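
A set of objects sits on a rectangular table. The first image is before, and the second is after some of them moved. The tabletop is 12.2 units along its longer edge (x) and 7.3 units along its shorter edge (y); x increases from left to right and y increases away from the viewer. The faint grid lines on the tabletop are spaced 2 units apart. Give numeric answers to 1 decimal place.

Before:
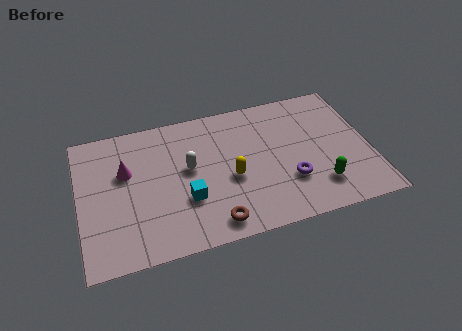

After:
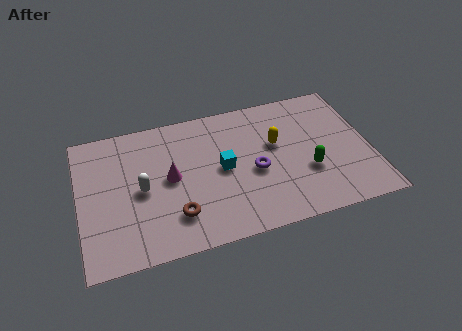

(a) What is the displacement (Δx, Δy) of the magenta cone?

(1.8, -0.8)

The magenta cone was at about (2.0, 4.6) and moved to about (3.8, 3.8).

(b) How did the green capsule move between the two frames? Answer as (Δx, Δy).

(-0.4, 0.9)

The green capsule started near (9.9, 1.7) and ended near (9.5, 2.6).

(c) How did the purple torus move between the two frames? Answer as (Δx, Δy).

(-1.4, 0.9)

The purple torus started near (8.7, 2.3) and ended near (7.3, 3.2).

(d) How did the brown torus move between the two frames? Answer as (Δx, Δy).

(-1.5, 0.8)

From the two frames, the brown torus sits at roughly (5.4, 1.0) before and (3.9, 1.8) after.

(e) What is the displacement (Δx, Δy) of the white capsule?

(-2.0, -0.6)

The white capsule was at about (4.6, 4.1) and moved to about (2.6, 3.5).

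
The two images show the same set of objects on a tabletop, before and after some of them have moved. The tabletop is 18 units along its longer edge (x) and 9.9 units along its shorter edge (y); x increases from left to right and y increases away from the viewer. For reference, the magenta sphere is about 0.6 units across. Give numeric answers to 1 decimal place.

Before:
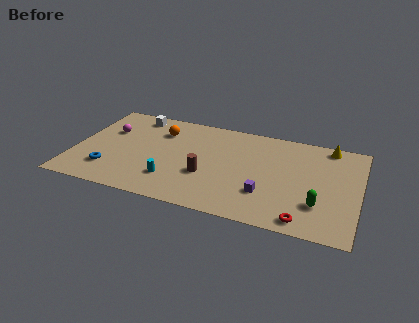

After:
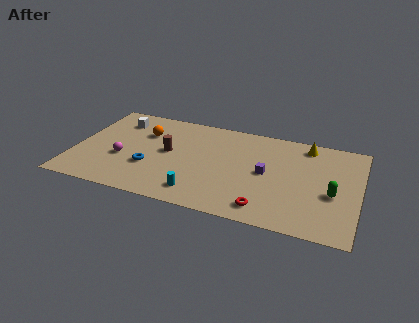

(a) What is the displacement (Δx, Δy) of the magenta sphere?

(1.2, -2.7)

From the two frames, the magenta sphere sits at roughly (1.9, 6.5) before and (3.1, 3.8) after.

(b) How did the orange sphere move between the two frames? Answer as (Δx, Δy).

(-1.0, -0.5)

The orange sphere was at about (5.2, 7.4) and moved to about (4.2, 6.9).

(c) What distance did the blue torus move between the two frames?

2.7

The blue torus was near (2.4, 2.4) before and (4.9, 3.4) after, so it travelled √(2.5² + 1.0²) ≈ 2.7 units.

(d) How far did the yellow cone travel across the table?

1.4

From (15.9, 8.9) to (14.5, 8.6), the yellow cone covered √(1.4² + 0.3²) ≈ 1.4 units.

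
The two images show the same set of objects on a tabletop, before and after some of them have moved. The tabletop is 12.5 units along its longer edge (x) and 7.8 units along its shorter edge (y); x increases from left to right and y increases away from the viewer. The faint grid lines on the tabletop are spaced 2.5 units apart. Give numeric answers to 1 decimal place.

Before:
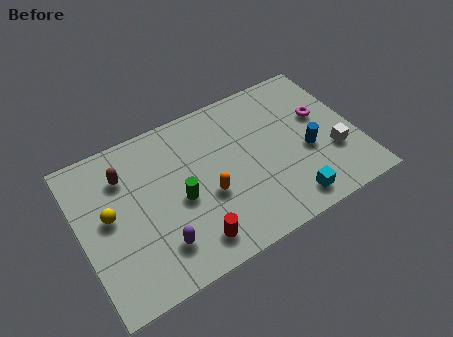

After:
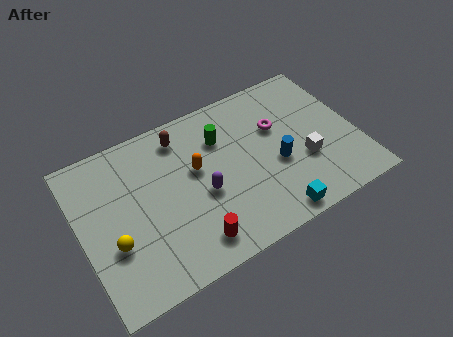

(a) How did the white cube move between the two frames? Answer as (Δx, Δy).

(-1.3, 0.2)

The white cube was at about (11.3, 2.6) and moved to about (10.0, 2.8).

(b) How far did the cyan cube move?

0.9

From (9.0, 1.1) to (8.2, 0.8), the cyan cube covered √(0.8² + 0.3²) ≈ 0.9 units.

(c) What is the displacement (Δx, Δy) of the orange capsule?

(-0.3, 1.5)

From the two frames, the orange capsule sits at roughly (5.6, 3.1) before and (5.3, 4.6) after.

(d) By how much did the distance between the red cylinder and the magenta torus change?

-1.5

Before: roughly 7.3 units apart; after: 5.8. That's 1.5 units closer together.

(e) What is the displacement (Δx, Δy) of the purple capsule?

(2.2, 1.5)

The purple capsule was at about (3.2, 1.8) and moved to about (5.4, 3.3).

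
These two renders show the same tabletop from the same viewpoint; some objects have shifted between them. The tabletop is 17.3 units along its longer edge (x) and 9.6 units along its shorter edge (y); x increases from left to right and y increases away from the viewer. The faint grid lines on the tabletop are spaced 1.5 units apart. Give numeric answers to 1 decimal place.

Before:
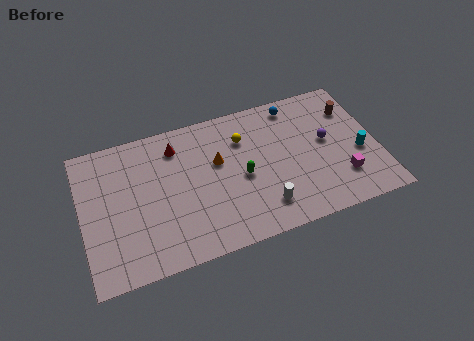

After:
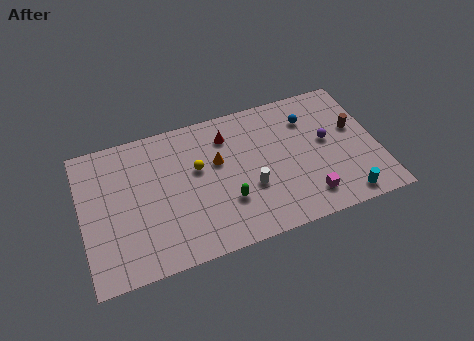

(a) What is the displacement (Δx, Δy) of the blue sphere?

(0.7, -1.2)

The blue sphere started near (12.8, 8.4) and ended near (13.5, 7.2).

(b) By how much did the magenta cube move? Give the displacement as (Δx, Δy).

(-2.1, -0.7)

The magenta cube was at about (15.0, 2.5) and moved to about (12.9, 1.8).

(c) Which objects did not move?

the purple sphere and the orange cone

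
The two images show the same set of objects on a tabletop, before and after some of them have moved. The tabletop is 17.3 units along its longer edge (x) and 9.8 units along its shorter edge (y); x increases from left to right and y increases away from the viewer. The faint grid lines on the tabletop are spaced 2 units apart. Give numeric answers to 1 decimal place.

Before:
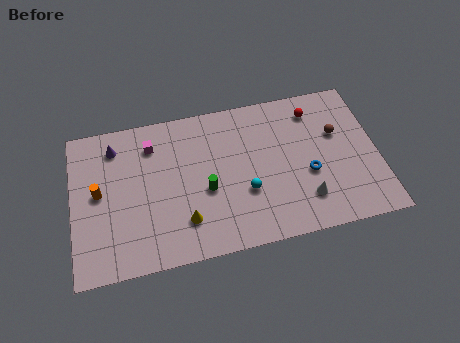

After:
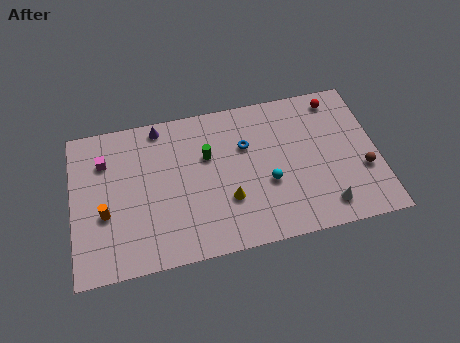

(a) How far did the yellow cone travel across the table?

2.6

From (6.2, 2.4) to (8.7, 3.2), the yellow cone covered √(2.5² + 0.8²) ≈ 2.6 units.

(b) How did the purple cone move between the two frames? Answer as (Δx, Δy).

(2.6, 0.8)

The purple cone was at about (2.5, 8.0) and moved to about (5.1, 8.8).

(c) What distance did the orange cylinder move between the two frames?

1.4

The orange cylinder was near (1.5, 5.2) before and (1.8, 3.8) after, so it travelled √(0.3² + 1.4²) ≈ 1.4 units.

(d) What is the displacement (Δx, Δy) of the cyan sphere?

(1.3, 0.3)

From the two frames, the cyan sphere sits at roughly (9.7, 3.5) before and (11.0, 3.8) after.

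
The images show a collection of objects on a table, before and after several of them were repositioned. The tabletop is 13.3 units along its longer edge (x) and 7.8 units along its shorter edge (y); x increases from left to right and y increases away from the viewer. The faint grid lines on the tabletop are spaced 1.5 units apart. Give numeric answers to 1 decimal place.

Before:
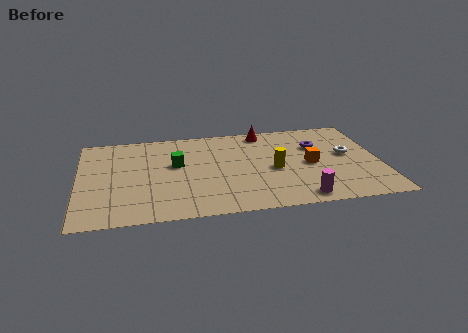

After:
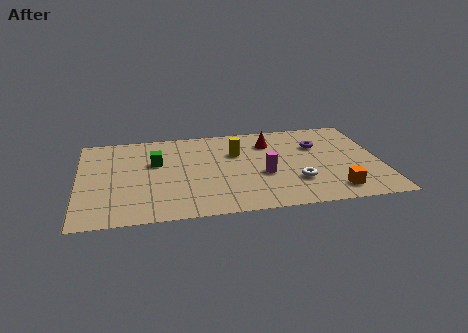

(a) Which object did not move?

the purple torus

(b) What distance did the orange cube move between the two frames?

2.6

The orange cube moved from about (10.2, 3.7) to (11.1, 1.3), a distance of √(0.9² + 2.4²) ≈ 2.6.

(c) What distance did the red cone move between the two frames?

1.0

From (8.3, 6.9) to (8.5, 5.9), the red cone covered √(0.2² + 1.0²) ≈ 1.0 units.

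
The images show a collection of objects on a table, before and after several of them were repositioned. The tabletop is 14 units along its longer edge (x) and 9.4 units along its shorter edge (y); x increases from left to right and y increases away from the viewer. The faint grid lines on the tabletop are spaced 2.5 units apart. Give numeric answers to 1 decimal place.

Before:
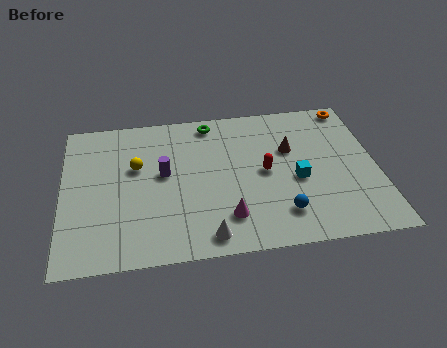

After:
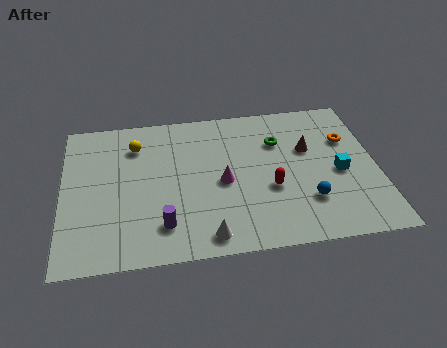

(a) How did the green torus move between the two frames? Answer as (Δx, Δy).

(3.0, -1.7)

From the two frames, the green torus sits at roughly (6.7, 8.3) before and (9.7, 6.6) after.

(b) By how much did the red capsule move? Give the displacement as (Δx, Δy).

(0.2, -1.1)

The red capsule started near (9.0, 4.7) and ended near (9.2, 3.6).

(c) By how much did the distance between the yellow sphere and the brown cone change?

+0.9

The distance was about 6.9 in the first image and 7.8 in the second, so they moved 0.9 units further apart.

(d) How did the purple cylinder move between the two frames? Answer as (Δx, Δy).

(-0.1, -3.2)

The purple cylinder started near (4.5, 5.2) and ended near (4.4, 2.0).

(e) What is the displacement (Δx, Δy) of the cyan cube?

(1.9, 0.2)

The cyan cube started near (10.4, 4.0) and ended near (12.3, 4.2).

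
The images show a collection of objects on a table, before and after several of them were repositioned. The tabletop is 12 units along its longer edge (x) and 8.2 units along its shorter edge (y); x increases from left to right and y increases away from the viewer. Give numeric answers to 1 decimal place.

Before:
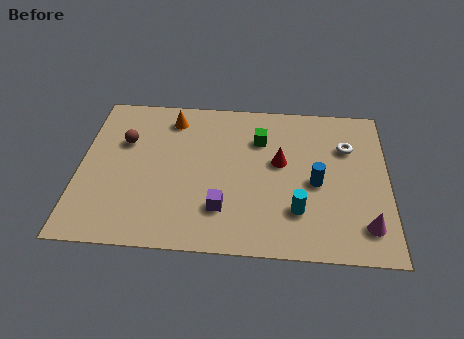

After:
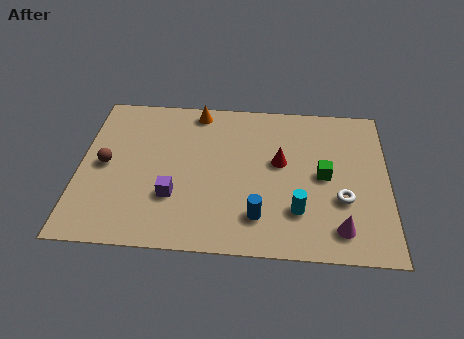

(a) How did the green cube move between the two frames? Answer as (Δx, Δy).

(2.5, -1.8)

The green cube was at about (7.0, 5.9) and moved to about (9.5, 4.1).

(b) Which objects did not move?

the cyan cylinder and the red cone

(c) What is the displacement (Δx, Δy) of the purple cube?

(-1.9, 0.5)

From the two frames, the purple cube sits at roughly (5.6, 2.1) before and (3.7, 2.6) after.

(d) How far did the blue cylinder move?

2.9

The blue cylinder was near (9.2, 3.7) before and (7.0, 1.8) after, so it travelled √(2.2² + 1.9²) ≈ 2.9 units.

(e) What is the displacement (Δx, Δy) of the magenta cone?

(-1.0, -0.2)

From the two frames, the magenta cone sits at roughly (11.1, 1.6) before and (10.1, 1.4) after.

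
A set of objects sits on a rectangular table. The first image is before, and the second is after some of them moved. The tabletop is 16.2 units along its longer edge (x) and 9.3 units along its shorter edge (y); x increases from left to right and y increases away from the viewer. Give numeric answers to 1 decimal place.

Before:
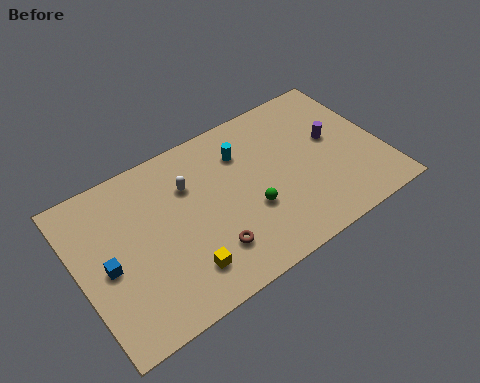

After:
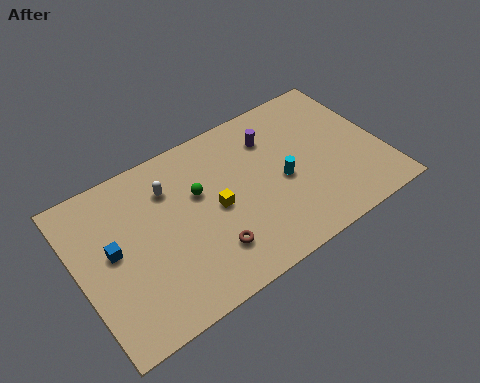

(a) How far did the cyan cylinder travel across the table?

3.2

The cyan cylinder was near (9.1, 6.9) before and (10.8, 4.2) after, so it travelled √(1.7² + 2.7²) ≈ 3.2 units.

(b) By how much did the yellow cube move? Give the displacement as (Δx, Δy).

(2.2, 2.5)

The yellow cube started near (5.0, 2.0) and ended near (7.2, 4.5).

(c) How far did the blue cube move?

0.8

From (1.4, 4.3) to (1.8, 5.0), the blue cube covered √(0.4² + 0.7²) ≈ 0.8 units.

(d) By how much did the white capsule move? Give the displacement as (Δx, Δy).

(-1.0, 0.4)

The white capsule started near (6.1, 6.5) and ended near (5.1, 6.9).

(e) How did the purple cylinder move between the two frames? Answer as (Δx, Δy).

(-3.1, 1.7)

The purple cylinder was at about (13.8, 5.3) and moved to about (10.7, 7.0).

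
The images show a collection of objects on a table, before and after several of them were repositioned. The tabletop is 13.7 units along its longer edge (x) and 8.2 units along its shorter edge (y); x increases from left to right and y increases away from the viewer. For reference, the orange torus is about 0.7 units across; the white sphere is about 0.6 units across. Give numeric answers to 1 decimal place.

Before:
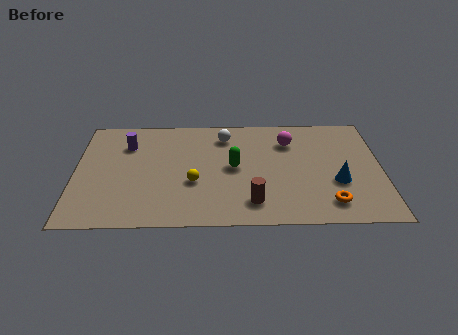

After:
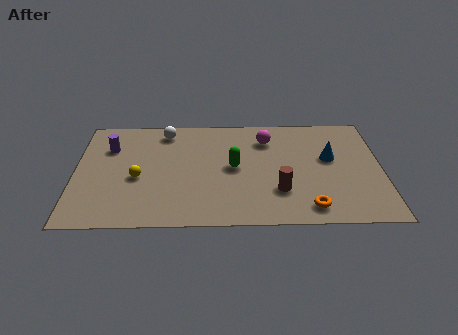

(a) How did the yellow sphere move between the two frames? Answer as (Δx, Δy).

(-2.5, 0.4)

The yellow sphere was at about (5.3, 3.1) and moved to about (2.8, 3.5).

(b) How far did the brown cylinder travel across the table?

1.4

The brown cylinder was near (7.9, 1.6) before and (9.1, 2.4) after, so it travelled √(1.2² + 0.8²) ≈ 1.4 units.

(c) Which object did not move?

the green capsule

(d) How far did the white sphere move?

2.7

From (6.7, 6.6) to (4.0, 7.0), the white sphere covered √(2.7² + 0.4²) ≈ 2.7 units.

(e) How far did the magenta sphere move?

1.0

The magenta sphere moved from about (9.6, 6.1) to (8.6, 6.3), a distance of √(1.0² + 0.2²) ≈ 1.0.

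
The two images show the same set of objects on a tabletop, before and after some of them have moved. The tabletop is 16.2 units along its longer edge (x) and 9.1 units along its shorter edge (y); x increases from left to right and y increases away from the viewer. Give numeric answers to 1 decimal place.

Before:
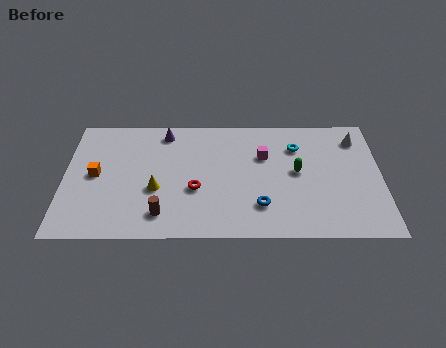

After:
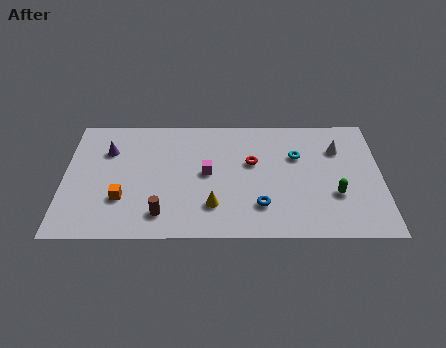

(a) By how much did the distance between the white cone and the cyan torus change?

-1.0

Before: roughly 3.2 units apart; after: 2.2. That's 1.0 units closer together.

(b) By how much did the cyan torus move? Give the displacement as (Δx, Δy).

(0.0, -0.7)

The cyan torus started near (11.9, 6.7) and ended near (11.9, 6.0).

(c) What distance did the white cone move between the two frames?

1.3

The white cone moved from about (15.0, 7.3) to (14.0, 6.5), a distance of √(1.0² + 0.8²) ≈ 1.3.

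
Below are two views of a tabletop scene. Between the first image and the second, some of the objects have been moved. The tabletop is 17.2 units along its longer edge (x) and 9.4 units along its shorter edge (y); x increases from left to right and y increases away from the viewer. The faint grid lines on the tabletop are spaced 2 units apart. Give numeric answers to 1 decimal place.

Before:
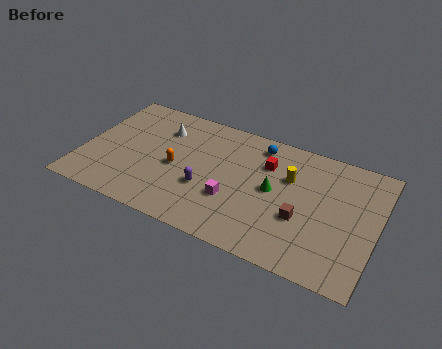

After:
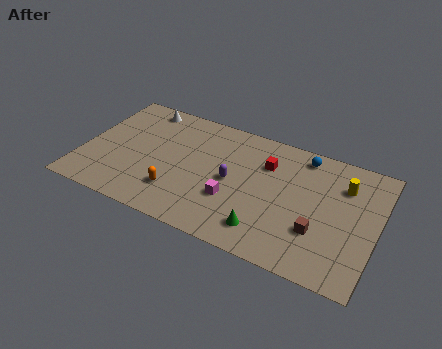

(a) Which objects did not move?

the red cube and the magenta cube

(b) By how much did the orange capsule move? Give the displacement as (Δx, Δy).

(0.3, -1.9)

From the two frames, the orange capsule sits at roughly (5.5, 4.3) before and (5.8, 2.4) after.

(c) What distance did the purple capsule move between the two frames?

1.8

From (7.4, 3.4) to (8.8, 4.6), the purple capsule covered √(1.4² + 1.2²) ≈ 1.8 units.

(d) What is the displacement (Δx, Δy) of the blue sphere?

(2.6, 0.2)

The blue sphere started near (10.0, 8.0) and ended near (12.6, 8.2).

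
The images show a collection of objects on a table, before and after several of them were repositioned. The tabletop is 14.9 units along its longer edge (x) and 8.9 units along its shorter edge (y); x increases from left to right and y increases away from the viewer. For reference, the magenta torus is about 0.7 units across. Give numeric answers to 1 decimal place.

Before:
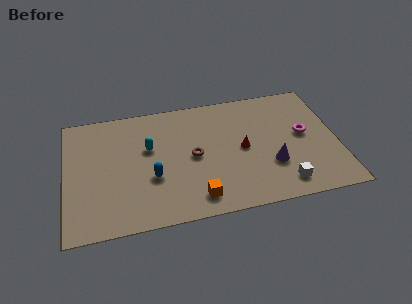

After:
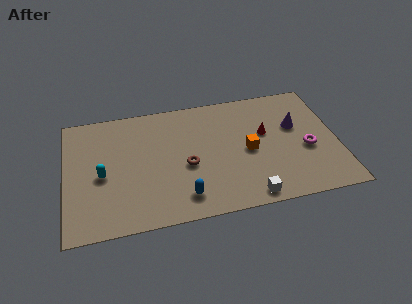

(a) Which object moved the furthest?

the orange cube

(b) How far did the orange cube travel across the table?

4.1

The orange cube was near (7.0, 1.4) before and (10.0, 4.2) after, so it travelled √(3.0² + 2.8²) ≈ 4.1 units.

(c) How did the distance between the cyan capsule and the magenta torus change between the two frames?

+2.7

Before: roughly 8.5 units apart; after: 11.2. That's 2.7 units further apart.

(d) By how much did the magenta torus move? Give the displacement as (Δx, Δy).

(0.1, -1.1)

From the two frames, the magenta torus sits at roughly (13.1, 4.8) before and (13.2, 3.7) after.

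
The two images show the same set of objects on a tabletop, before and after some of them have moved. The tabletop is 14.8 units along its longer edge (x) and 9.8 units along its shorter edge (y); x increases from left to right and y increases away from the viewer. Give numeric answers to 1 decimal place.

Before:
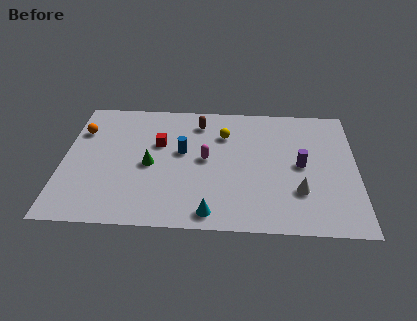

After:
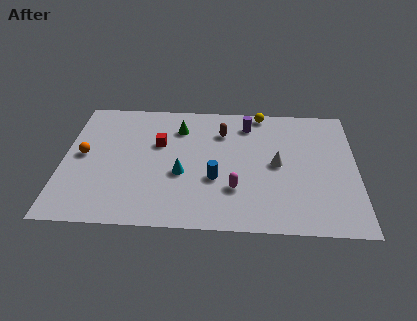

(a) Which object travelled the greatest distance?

the purple cylinder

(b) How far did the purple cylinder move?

4.1

From (12.0, 4.9) to (9.3, 8.0), the purple cylinder covered √(2.7² + 3.1²) ≈ 4.1 units.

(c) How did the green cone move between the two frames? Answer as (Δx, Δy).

(1.4, 3.0)

The green cone was at about (4.4, 4.5) and moved to about (5.8, 7.5).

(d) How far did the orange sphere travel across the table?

1.9

The orange sphere was near (0.8, 7.0) before and (1.0, 5.1) after, so it travelled √(0.2² + 1.9²) ≈ 1.9 units.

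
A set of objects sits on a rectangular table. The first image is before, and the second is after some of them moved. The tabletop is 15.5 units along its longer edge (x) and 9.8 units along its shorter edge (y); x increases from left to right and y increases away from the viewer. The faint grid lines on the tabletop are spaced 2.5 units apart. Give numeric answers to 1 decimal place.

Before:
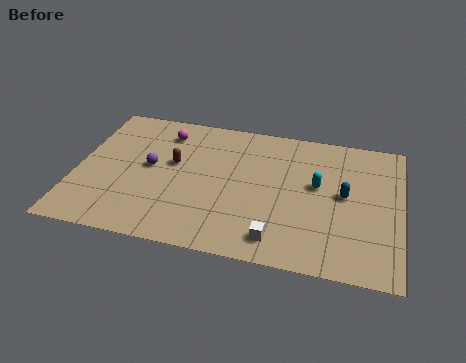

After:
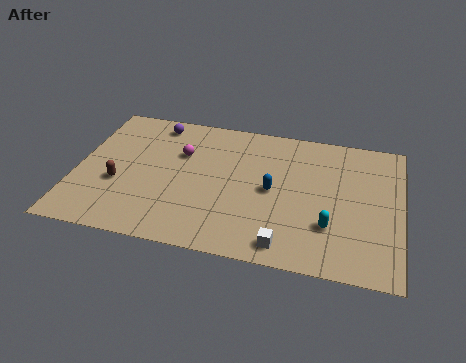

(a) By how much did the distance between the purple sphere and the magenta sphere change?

-0.3

They were about 2.7 units apart before and 2.4 after — 0.3 units closer together.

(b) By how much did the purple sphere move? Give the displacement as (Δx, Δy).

(0.0, 3.3)

From the two frames, the purple sphere sits at roughly (3.5, 5.2) before and (3.5, 8.5) after.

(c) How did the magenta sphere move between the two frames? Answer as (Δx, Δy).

(0.9, -1.4)

The magenta sphere started near (4.0, 7.9) and ended near (4.9, 6.5).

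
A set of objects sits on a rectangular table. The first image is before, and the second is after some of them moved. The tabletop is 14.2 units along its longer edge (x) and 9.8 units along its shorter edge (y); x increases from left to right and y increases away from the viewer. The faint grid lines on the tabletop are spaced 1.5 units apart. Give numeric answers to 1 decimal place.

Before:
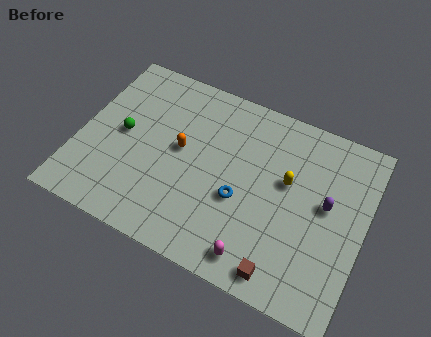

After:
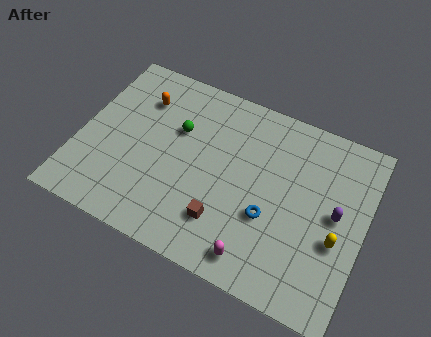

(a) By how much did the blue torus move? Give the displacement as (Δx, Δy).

(1.5, -0.3)

The blue torus was at about (8.2, 3.9) and moved to about (9.7, 3.6).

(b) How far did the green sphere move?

2.9

From (2.1, 5.0) to (4.7, 6.3), the green sphere covered √(2.6² + 1.3²) ≈ 2.9 units.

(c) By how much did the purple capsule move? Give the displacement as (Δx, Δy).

(0.5, -0.3)

The purple capsule was at about (12.3, 5.4) and moved to about (12.8, 5.1).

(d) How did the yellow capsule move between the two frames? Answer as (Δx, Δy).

(2.7, -2.0)

The yellow capsule started near (10.3, 5.8) and ended near (13.0, 3.8).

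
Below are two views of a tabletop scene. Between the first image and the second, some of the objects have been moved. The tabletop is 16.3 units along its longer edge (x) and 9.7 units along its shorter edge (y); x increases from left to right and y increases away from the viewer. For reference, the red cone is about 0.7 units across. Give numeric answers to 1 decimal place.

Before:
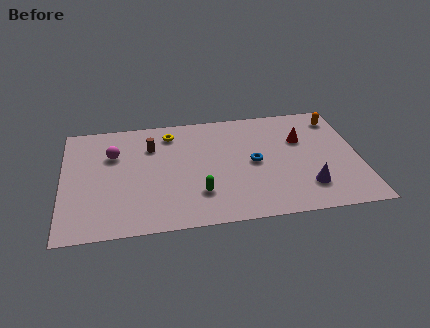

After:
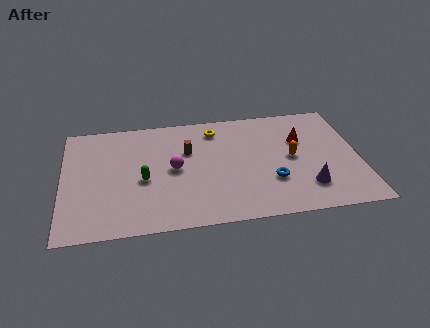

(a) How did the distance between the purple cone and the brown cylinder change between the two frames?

-2.1

The distance was about 9.6 in the first image and 7.5 in the second, so they moved 2.1 units closer together.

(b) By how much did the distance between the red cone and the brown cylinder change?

-2.0

Before: roughly 8.3 units apart; after: 6.3. That's 2.0 units closer together.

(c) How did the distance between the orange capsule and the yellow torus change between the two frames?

-4.2

The distance was about 9.3 in the first image and 5.1 in the second, so they moved 4.2 units closer together.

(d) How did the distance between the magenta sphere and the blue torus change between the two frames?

-2.3

The distance was about 7.9 in the first image and 5.6 in the second, so they moved 2.3 units closer together.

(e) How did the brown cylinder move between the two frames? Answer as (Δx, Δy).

(2.0, -0.7)

The brown cylinder started near (4.9, 7.0) and ended near (6.9, 6.3).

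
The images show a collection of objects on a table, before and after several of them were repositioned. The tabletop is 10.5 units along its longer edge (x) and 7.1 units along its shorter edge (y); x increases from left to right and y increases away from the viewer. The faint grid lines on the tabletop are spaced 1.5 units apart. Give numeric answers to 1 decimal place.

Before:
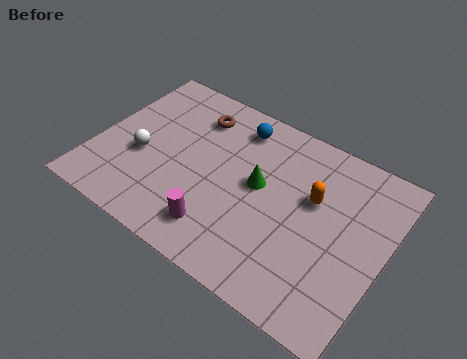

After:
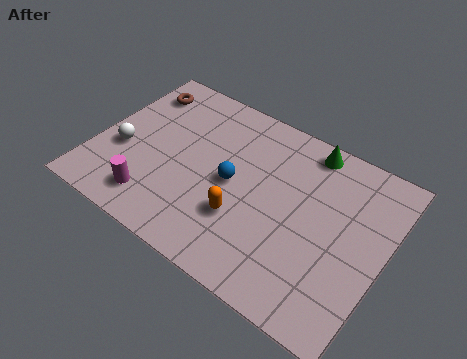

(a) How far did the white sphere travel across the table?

0.7

The white sphere was near (1.7, 2.9) before and (1.0, 2.8) after, so it travelled √(0.7² + 0.1²) ≈ 0.7 units.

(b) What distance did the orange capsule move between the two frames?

3.0

The orange capsule was near (7.8, 4.4) before and (5.6, 2.3) after, so it travelled √(2.2² + 2.1²) ≈ 3.0 units.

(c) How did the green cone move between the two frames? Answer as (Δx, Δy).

(1.4, 2.4)

From the two frames, the green cone sits at roughly (5.9, 3.9) before and (7.3, 6.3) after.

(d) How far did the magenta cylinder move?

2.4

The magenta cylinder was near (4.9, 1.4) before and (2.5, 1.3) after, so it travelled √(2.4² + 0.1²) ≈ 2.4 units.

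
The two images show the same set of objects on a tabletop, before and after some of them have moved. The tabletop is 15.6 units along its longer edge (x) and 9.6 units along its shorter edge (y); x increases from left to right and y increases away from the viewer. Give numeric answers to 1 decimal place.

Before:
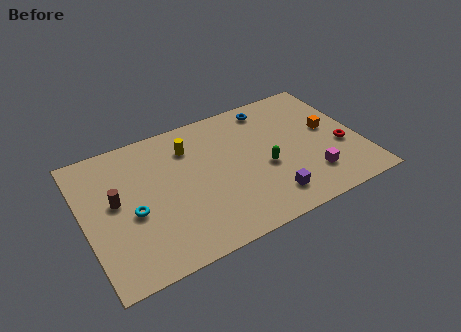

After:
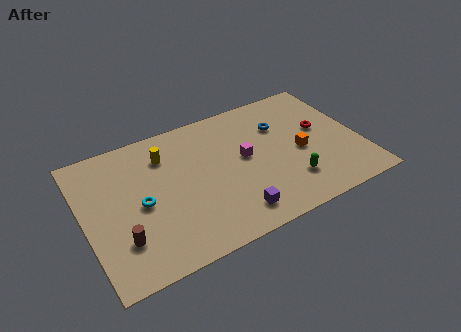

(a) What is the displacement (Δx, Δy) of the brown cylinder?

(0.0, -2.7)

From the two frames, the brown cylinder sits at roughly (1.8, 5.3) before and (1.8, 2.6) after.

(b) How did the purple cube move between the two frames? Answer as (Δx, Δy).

(-2.1, -0.2)

The purple cube started near (10.0, 1.8) and ended near (7.9, 1.6).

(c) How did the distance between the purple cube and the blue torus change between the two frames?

-0.4

They were about 6.6 units apart before and 6.2 after — 0.4 units closer together.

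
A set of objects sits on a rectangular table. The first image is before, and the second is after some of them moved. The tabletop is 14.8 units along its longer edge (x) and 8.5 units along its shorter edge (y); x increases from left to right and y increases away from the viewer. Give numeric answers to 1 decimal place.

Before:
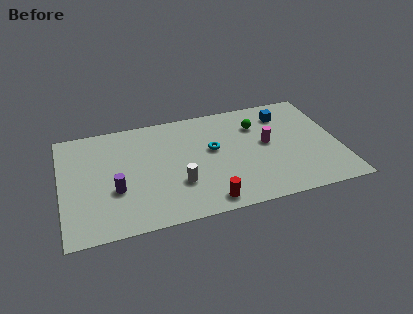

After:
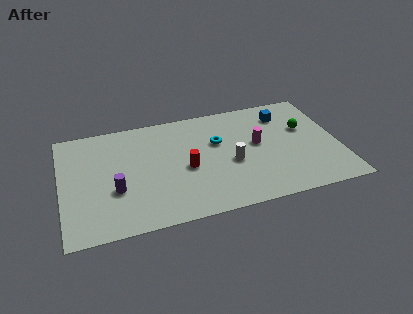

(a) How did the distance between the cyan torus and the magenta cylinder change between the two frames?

-0.7

The distance was about 2.9 in the first image and 2.2 in the second, so they moved 0.7 units closer together.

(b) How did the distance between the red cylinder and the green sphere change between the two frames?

+0.6

They were about 6.1 units apart before and 6.7 after — 0.6 units further apart.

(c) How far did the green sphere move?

2.7

From (10.6, 6.2) to (13.1, 5.3), the green sphere covered √(2.5² + 0.9²) ≈ 2.7 units.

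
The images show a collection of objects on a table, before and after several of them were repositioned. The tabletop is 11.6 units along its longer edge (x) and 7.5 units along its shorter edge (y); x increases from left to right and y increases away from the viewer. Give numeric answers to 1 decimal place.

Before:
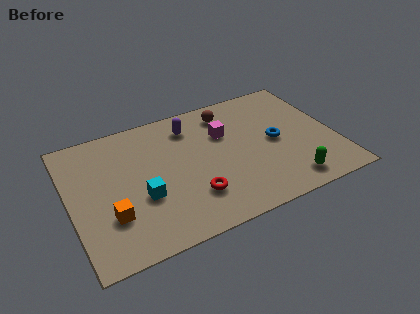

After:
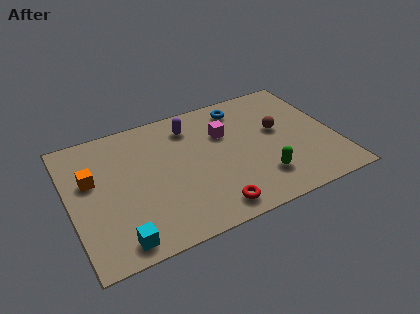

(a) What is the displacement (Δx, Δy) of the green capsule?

(-1.1, 0.7)

From the two frames, the green capsule sits at roughly (9.2, 1.1) before and (8.1, 1.8) after.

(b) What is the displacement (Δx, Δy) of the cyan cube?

(-1.2, -1.9)

From the two frames, the cyan cube sits at roughly (3.0, 2.8) before and (1.8, 0.9) after.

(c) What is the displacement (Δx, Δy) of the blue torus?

(-1.2, 2.6)

The blue torus was at about (9.0, 3.7) and moved to about (7.8, 6.3).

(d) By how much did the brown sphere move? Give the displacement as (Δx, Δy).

(2.0, -1.9)

The brown sphere started near (7.2, 6.2) and ended near (9.2, 4.3).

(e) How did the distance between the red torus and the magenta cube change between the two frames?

+0.6

Before: roughly 3.5 units apart; after: 4.1. That's 0.6 units further apart.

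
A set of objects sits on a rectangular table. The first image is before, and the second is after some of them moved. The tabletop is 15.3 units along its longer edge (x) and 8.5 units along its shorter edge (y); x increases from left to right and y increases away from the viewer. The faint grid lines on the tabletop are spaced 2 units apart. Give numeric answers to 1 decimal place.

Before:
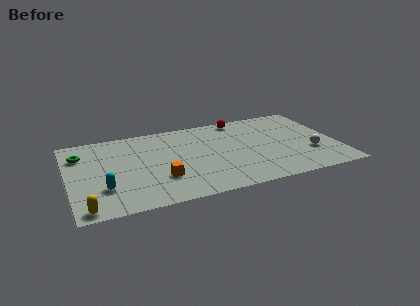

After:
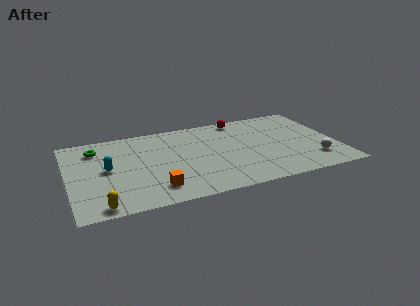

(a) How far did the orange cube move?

1.0

The orange cube moved from about (5.1, 2.6) to (4.7, 1.7), a distance of √(0.4² + 0.9²) ≈ 1.0.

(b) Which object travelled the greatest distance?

the cyan capsule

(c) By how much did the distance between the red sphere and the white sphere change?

+0.7

The distance was about 6.0 in the first image and 6.7 in the second, so they moved 0.7 units further apart.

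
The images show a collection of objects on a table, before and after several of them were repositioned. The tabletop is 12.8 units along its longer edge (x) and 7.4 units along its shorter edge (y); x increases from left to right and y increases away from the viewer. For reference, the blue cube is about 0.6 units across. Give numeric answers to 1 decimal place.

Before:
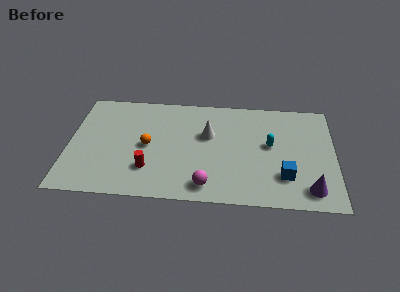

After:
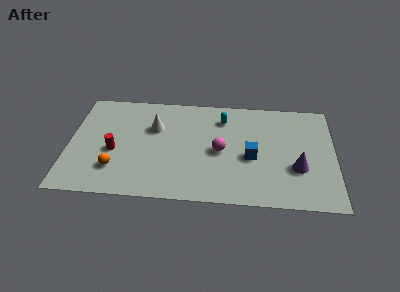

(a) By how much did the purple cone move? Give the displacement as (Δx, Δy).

(-0.6, 1.4)

From the two frames, the purple cone sits at roughly (11.6, 1.2) before and (11.0, 2.6) after.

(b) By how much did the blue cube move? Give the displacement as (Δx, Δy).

(-1.6, 1.2)

The blue cube started near (10.4, 2.0) and ended near (8.8, 3.2).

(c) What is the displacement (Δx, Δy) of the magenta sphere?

(0.6, 2.4)

The magenta sphere was at about (6.7, 1.1) and moved to about (7.3, 3.5).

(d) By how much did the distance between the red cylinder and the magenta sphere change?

+2.2

The distance was about 2.9 in the first image and 5.1 in the second, so they moved 2.2 units further apart.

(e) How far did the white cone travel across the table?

2.6

The white cone moved from about (6.7, 4.6) to (4.1, 4.9), a distance of √(2.6² + 0.3²) ≈ 2.6.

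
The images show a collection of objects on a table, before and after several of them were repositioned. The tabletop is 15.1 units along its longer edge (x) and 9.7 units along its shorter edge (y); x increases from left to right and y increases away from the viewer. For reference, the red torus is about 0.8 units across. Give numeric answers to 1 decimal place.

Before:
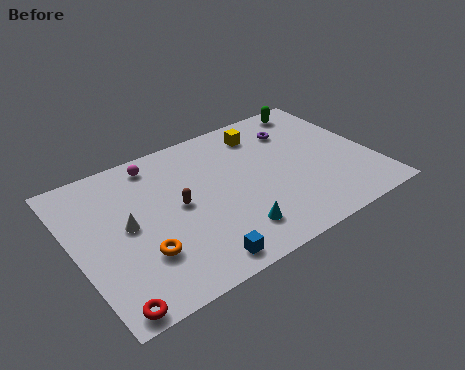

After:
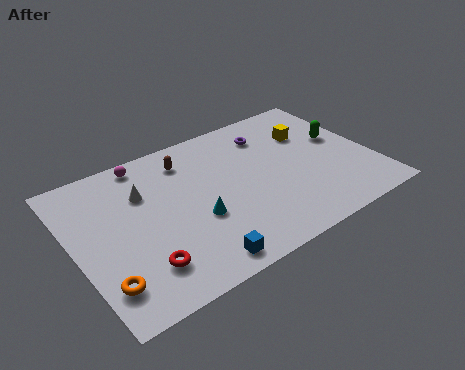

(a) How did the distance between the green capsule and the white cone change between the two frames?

-0.9

The distance was about 11.1 in the first image and 10.2 in the second, so they moved 0.9 units closer together.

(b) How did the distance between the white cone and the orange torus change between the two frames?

+3.2

The distance was about 2.1 in the first image and 5.3 in the second, so they moved 3.2 units further apart.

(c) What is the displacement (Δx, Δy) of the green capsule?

(0.7, -3.0)

The green capsule was at about (13.1, 8.6) and moved to about (13.8, 5.6).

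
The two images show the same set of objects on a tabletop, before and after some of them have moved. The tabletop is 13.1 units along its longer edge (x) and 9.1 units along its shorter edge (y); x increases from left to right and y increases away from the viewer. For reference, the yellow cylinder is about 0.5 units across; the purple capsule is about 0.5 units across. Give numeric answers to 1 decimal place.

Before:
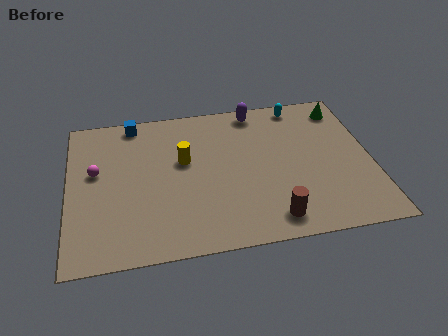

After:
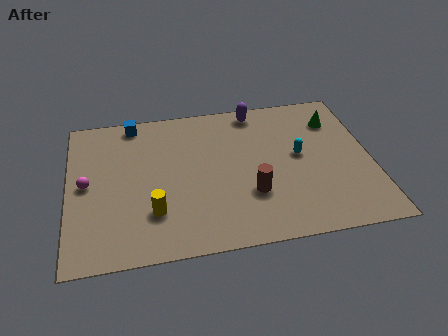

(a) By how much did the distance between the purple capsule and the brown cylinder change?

-1.6

Before: roughly 6.8 units apart; after: 5.2. That's 1.6 units closer together.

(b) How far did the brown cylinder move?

1.8

From (8.6, 1.3) to (7.8, 2.9), the brown cylinder covered √(0.8² + 1.6²) ≈ 1.8 units.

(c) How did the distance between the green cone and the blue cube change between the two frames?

-0.3

The distance was about 9.2 in the first image and 8.9 in the second, so they moved 0.3 units closer together.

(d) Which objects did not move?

the purple capsule and the blue cube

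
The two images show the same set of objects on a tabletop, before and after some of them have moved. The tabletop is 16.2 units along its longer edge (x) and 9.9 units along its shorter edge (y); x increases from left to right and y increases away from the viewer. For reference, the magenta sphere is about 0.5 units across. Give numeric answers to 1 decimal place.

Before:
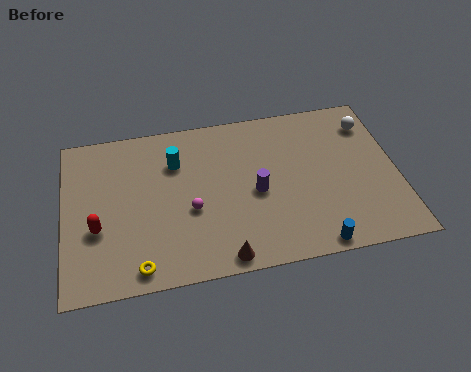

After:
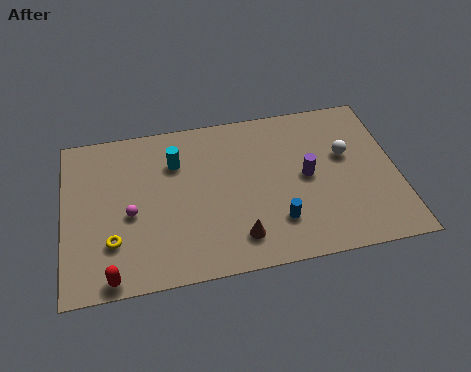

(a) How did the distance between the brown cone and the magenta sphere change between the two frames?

+2.2

Before: roughly 3.4 units apart; after: 5.6. That's 2.2 units further apart.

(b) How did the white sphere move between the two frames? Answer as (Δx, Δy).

(-1.3, -1.8)

The white sphere was at about (15.1, 7.8) and moved to about (13.8, 6.0).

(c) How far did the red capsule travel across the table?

3.0

The red capsule was near (1.6, 3.7) before and (2.2, 0.8) after, so it travelled √(0.6² + 2.9²) ≈ 3.0 units.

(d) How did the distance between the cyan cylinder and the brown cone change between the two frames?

-0.6

They were about 6.5 units apart before and 5.9 after — 0.6 units closer together.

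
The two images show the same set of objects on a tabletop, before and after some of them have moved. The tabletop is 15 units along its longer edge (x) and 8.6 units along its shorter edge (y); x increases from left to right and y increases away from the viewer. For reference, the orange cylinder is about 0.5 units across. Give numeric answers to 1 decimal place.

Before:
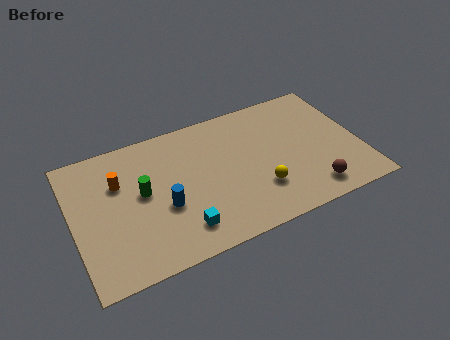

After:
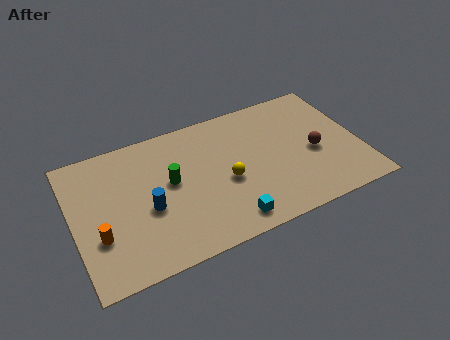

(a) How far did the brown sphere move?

2.5

From (12.1, 1.4) to (12.6, 3.8), the brown sphere covered √(0.5² + 2.4²) ≈ 2.5 units.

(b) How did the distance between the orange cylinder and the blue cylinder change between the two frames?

-0.5

The distance was about 3.2 in the first image and 2.7 in the second, so they moved 0.5 units closer together.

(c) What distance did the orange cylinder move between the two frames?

3.2

The orange cylinder was near (2.5, 5.8) before and (1.2, 2.9) after, so it travelled √(1.3² + 2.9²) ≈ 3.2 units.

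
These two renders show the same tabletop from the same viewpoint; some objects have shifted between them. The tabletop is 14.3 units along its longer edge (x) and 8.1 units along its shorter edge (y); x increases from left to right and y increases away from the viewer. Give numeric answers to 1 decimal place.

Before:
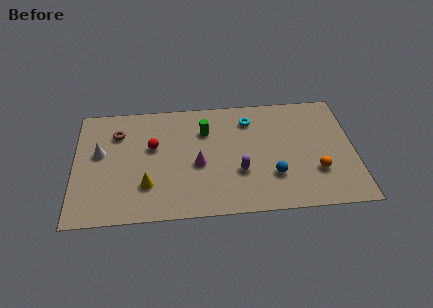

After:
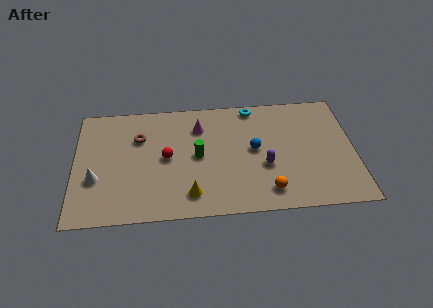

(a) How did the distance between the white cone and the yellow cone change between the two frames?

+1.6

Before: roughly 3.4 units apart; after: 5.0. That's 1.6 units further apart.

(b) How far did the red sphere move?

1.1

From (4.0, 4.9) to (4.7, 4.1), the red sphere covered √(0.7² + 0.8²) ≈ 1.1 units.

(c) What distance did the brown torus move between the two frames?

1.2

From (2.2, 6.0) to (3.3, 5.6), the brown torus covered √(1.1² + 0.4²) ≈ 1.2 units.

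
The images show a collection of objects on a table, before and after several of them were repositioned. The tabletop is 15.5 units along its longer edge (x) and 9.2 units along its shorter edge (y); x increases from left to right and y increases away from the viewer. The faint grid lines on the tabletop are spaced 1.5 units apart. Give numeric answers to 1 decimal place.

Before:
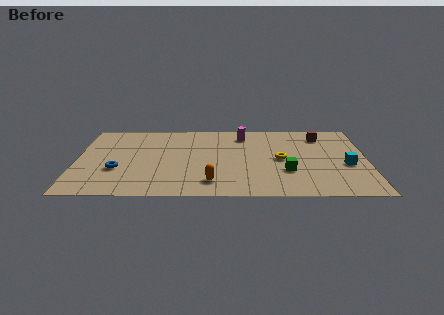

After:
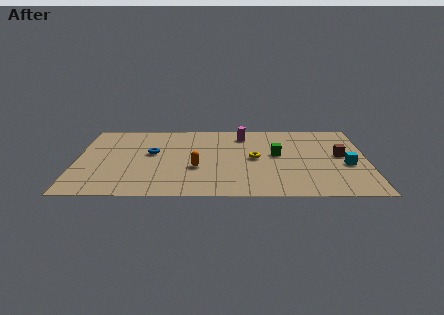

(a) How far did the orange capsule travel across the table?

1.9

The orange capsule moved from about (7.2, 1.7) to (6.4, 3.4), a distance of √(0.8² + 1.7²) ≈ 1.9.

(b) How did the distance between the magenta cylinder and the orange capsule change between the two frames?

-1.2

Before: roughly 6.0 units apart; after: 4.8. That's 1.2 units closer together.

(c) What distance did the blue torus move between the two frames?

2.7

The blue torus moved from about (2.2, 3.2) to (4.0, 5.2), a distance of √(1.8² + 2.0²) ≈ 2.7.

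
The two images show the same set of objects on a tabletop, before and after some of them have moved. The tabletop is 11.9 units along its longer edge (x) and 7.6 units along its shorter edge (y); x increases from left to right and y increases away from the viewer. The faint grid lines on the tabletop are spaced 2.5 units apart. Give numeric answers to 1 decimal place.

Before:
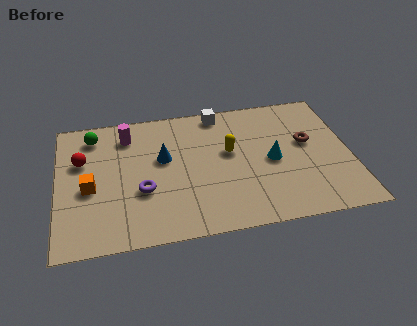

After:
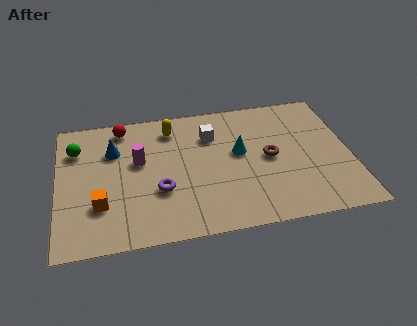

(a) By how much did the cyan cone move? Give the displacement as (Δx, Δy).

(-1.3, 0.7)

The cyan cone was at about (8.7, 3.6) and moved to about (7.4, 4.3).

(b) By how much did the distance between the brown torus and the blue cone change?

+0.6

The distance was about 5.9 in the first image and 6.5 in the second, so they moved 0.6 units further apart.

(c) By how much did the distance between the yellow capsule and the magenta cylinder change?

-2.2

The distance was about 4.4 in the first image and 2.2 in the second, so they moved 2.2 units closer together.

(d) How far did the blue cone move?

2.2

From (4.3, 4.5) to (2.3, 5.3), the blue cone covered √(2.0² + 0.8²) ≈ 2.2 units.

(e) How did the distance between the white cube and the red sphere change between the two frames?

-2.2

Before: roughly 6.0 units apart; after: 3.8. That's 2.2 units closer together.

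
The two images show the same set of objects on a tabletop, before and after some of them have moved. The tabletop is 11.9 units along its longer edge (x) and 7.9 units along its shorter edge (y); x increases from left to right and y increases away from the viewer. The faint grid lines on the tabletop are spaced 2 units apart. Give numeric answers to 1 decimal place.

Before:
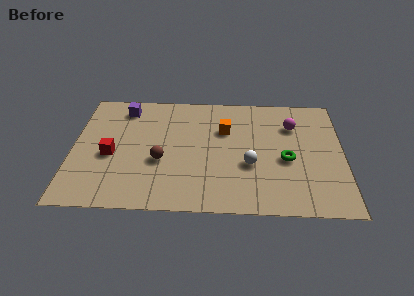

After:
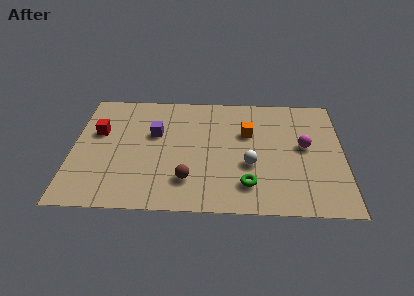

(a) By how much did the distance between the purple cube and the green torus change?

-2.7

Before: roughly 7.9 units apart; after: 5.2. That's 2.7 units closer together.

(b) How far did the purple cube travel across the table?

2.2

The purple cube moved from about (2.2, 6.6) to (3.6, 4.9), a distance of √(1.4² + 1.7²) ≈ 2.2.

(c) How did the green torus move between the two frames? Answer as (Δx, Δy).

(-1.7, -1.7)

The green torus was at about (9.4, 3.4) and moved to about (7.7, 1.7).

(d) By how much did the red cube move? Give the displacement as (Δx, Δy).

(-0.6, 1.5)

The red cube was at about (1.7, 3.4) and moved to about (1.1, 4.9).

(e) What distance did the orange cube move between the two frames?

1.0

The orange cube moved from about (6.7, 5.3) to (7.7, 5.1), a distance of √(1.0² + 0.2²) ≈ 1.0.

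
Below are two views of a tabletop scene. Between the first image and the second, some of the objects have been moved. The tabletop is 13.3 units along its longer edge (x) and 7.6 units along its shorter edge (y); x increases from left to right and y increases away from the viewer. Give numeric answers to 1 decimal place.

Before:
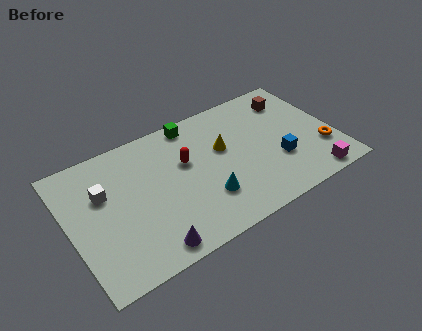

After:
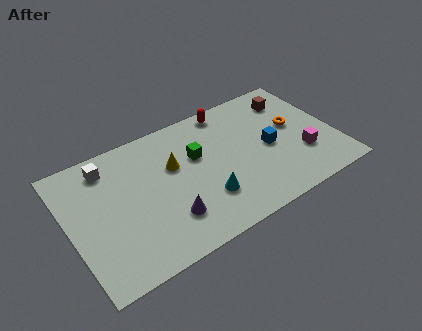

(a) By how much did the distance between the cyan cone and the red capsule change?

+2.4

Before: roughly 2.6 units apart; after: 5.0. That's 2.4 units further apart.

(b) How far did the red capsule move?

3.3

The red capsule moved from about (5.9, 4.7) to (8.4, 6.8), a distance of √(2.5² + 2.1²) ≈ 3.3.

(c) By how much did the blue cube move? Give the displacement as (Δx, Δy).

(-0.3, 1.0)

From the two frames, the blue cube sits at roughly (10.3, 2.6) before and (10.0, 3.6) after.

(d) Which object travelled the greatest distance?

the red capsule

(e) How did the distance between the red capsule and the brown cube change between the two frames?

-2.5

They were about 5.8 units apart before and 3.3 after — 2.5 units closer together.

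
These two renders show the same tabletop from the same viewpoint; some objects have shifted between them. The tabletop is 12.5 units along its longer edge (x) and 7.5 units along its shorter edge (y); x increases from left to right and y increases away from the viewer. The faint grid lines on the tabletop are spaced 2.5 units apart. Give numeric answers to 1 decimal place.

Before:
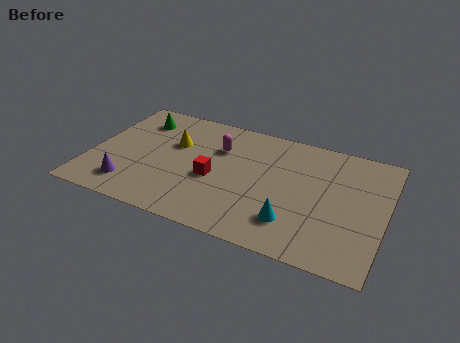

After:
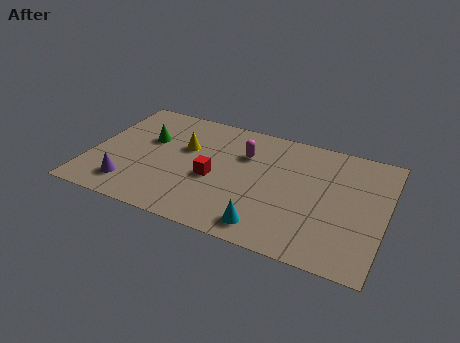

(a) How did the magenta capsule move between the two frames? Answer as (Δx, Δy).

(1.1, 0.0)

The magenta capsule was at about (5.3, 5.2) and moved to about (6.4, 5.2).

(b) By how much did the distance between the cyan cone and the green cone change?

-1.6

Before: roughly 8.2 units apart; after: 6.6. That's 1.6 units closer together.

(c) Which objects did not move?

the red cube and the purple cone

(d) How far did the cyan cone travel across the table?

1.2

From (8.8, 1.8) to (7.8, 1.1), the cyan cone covered √(1.0² + 0.7²) ≈ 1.2 units.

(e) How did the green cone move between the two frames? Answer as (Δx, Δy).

(0.6, -1.2)

From the two frames, the green cone sits at roughly (1.7, 5.9) before and (2.3, 4.7) after.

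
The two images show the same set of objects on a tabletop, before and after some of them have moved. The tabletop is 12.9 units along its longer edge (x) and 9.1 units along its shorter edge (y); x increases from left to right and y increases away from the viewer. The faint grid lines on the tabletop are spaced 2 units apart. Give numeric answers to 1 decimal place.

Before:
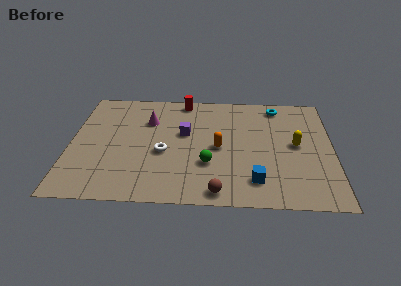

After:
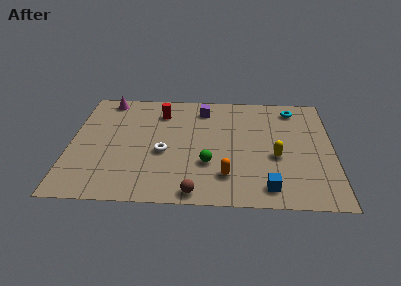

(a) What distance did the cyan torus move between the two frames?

0.8

From (10.2, 7.9) to (11.0, 7.7), the cyan torus covered √(0.8² + 0.2²) ≈ 0.8 units.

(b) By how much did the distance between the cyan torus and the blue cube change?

+0.3

Before: roughly 6.2 units apart; after: 6.5. That's 0.3 units further apart.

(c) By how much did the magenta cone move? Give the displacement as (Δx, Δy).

(-2.1, 1.7)

The magenta cone started near (3.8, 6.4) and ended near (1.7, 8.1).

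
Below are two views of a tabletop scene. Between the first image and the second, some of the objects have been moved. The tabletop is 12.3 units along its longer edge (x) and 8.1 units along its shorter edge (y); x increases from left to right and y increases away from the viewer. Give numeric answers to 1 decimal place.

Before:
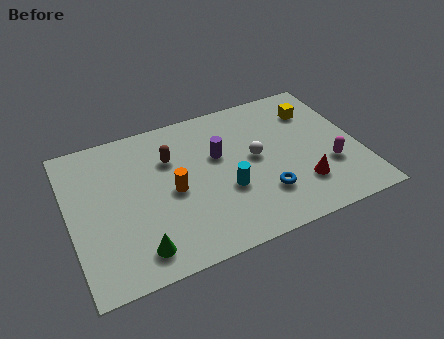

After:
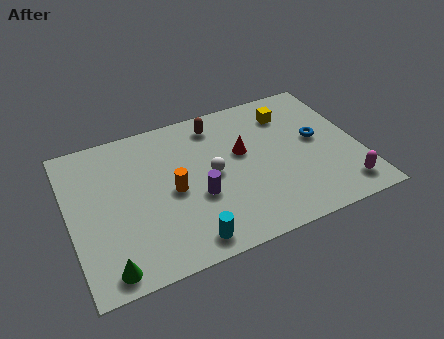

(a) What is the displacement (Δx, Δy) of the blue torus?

(2.6, 2.2)

The blue torus started near (8.0, 2.2) and ended near (10.6, 4.4).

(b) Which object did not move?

the orange cylinder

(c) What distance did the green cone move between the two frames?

1.4

From (2.6, 1.3) to (1.3, 0.9), the green cone covered √(1.3² + 0.4²) ≈ 1.4 units.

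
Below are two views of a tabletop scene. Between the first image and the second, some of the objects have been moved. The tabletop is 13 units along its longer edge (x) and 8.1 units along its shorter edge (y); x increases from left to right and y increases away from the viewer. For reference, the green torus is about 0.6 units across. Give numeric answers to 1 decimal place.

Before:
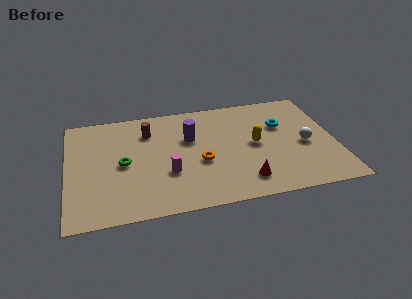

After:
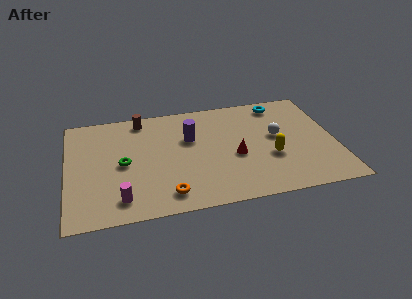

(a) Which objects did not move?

the green torus and the purple cylinder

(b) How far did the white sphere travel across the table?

1.6

The white sphere was near (11.5, 3.6) before and (10.2, 4.5) after, so it travelled √(1.3² + 0.9²) ≈ 1.6 units.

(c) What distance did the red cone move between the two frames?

1.9

From (8.4, 1.5) to (8.1, 3.4), the red cone covered √(0.3² + 1.9²) ≈ 1.9 units.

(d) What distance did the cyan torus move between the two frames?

1.7

The cyan torus moved from about (10.5, 5.3) to (10.5, 7.0), a distance of √(0.0² + 1.7²) ≈ 1.7.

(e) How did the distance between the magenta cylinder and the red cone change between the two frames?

+2.1

They were about 3.8 units apart before and 5.9 after — 2.1 units further apart.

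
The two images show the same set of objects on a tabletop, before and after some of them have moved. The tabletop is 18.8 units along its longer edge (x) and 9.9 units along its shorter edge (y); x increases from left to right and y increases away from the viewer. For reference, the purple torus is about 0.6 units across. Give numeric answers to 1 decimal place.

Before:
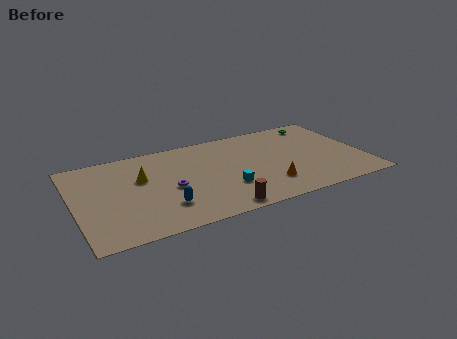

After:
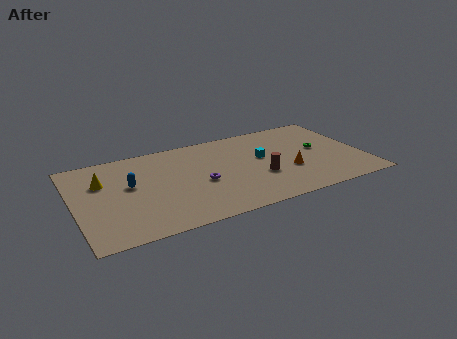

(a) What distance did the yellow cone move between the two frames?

2.5

From (4.4, 6.2) to (1.9, 6.7), the yellow cone covered √(2.5² + 0.5²) ≈ 2.5 units.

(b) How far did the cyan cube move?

3.7

The cyan cube moved from about (9.6, 3.1) to (12.3, 5.7), a distance of √(2.7² + 2.6²) ≈ 3.7.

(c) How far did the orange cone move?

1.9

The orange cone moved from about (12.3, 2.5) to (13.8, 3.6), a distance of √(1.5² + 1.1²) ≈ 1.9.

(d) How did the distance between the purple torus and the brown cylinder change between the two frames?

-0.5

The distance was about 4.4 in the first image and 3.9 in the second, so they moved 0.5 units closer together.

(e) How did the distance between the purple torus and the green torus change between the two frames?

-3.1

The distance was about 11.2 in the first image and 8.1 in the second, so they moved 3.1 units closer together.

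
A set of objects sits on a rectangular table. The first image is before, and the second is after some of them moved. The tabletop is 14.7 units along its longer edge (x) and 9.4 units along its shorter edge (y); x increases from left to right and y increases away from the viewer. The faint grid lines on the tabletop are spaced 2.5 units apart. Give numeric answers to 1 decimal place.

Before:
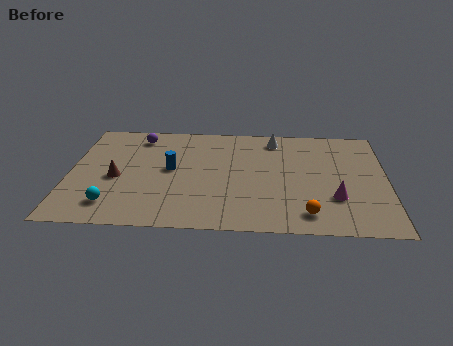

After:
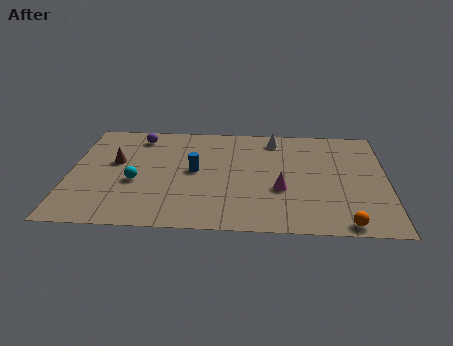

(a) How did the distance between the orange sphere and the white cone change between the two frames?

+1.2

They were about 6.7 units apart before and 7.9 after — 1.2 units further apart.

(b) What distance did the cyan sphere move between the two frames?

2.2

From (2.1, 1.8) to (3.1, 3.8), the cyan sphere covered √(1.0² + 2.0²) ≈ 2.2 units.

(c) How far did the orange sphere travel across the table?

1.8

The orange sphere moved from about (11.0, 1.5) to (12.7, 0.8), a distance of √(1.7² + 0.7²) ≈ 1.8.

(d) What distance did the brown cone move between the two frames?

1.4

The brown cone was near (2.2, 4.1) before and (2.1, 5.5) after, so it travelled √(0.1² + 1.4²) ≈ 1.4 units.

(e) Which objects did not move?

the purple sphere and the white cone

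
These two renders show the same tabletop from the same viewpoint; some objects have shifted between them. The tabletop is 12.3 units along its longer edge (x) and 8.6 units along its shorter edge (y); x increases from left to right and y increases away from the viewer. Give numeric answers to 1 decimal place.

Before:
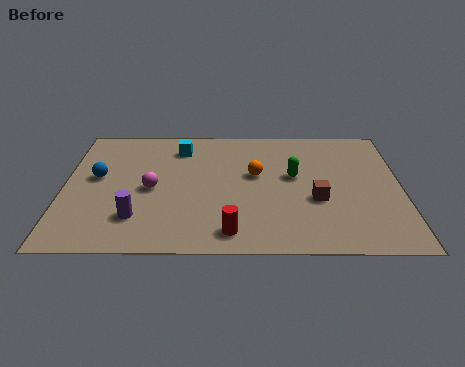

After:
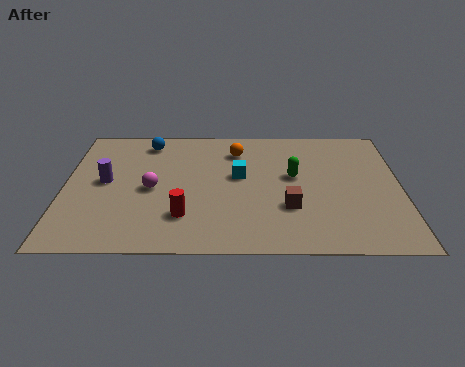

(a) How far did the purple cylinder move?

2.7

From (2.7, 2.1) to (1.5, 4.5), the purple cylinder covered √(1.2² + 2.4²) ≈ 2.7 units.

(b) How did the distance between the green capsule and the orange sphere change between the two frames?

+1.4

They were about 1.4 units apart before and 2.8 after — 1.4 units further apart.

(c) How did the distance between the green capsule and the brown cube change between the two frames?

+0.3

The distance was about 1.8 in the first image and 2.1 in the second, so they moved 0.3 units further apart.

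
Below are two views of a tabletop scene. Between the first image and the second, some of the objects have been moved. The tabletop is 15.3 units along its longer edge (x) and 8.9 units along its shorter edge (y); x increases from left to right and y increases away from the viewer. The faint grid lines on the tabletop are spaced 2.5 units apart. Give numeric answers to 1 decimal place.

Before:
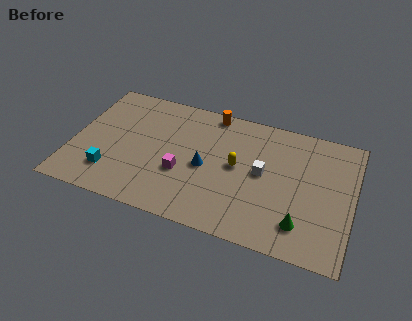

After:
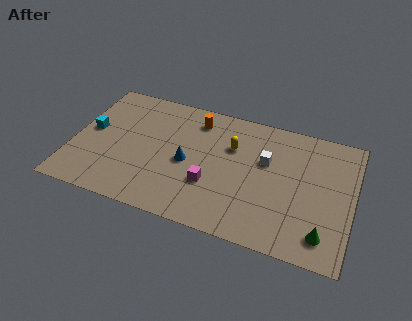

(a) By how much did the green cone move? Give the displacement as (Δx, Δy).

(1.2, -0.3)

From the two frames, the green cone sits at roughly (12.7, 1.9) before and (13.9, 1.6) after.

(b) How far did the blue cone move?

1.0

The blue cone moved from about (7.3, 4.1) to (6.3, 4.1), a distance of √(1.0² + 0.0²) ≈ 1.0.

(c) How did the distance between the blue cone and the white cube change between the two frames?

+1.3

Before: roughly 3.2 units apart; after: 4.5. That's 1.3 units further apart.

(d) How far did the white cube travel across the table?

0.9

From (10.4, 4.7) to (10.5, 5.6), the white cube covered √(0.1² + 0.9²) ≈ 0.9 units.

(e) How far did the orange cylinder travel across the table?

1.1

From (7.3, 8.1) to (6.5, 7.3), the orange cylinder covered √(0.8² + 0.8²) ≈ 1.1 units.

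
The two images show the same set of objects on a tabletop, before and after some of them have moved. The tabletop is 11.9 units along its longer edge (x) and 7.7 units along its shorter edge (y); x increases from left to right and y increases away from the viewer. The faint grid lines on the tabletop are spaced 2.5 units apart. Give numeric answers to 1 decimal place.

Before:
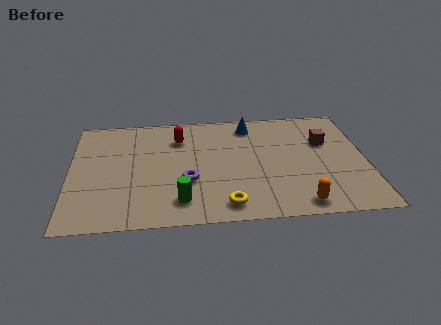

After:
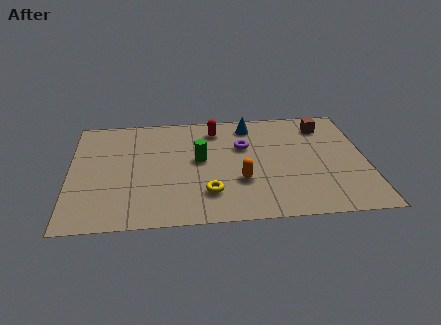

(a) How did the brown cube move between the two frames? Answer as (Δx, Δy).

(0.0, 1.2)

The brown cube was at about (10.3, 5.0) and moved to about (10.3, 6.2).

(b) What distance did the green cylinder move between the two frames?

2.8

The green cylinder was near (4.4, 1.5) before and (5.2, 4.2) after, so it travelled √(0.8² + 2.7²) ≈ 2.8 units.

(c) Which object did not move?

the blue cone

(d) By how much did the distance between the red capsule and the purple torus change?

-1.3

They were about 3.0 units apart before and 1.7 after — 1.3 units closer together.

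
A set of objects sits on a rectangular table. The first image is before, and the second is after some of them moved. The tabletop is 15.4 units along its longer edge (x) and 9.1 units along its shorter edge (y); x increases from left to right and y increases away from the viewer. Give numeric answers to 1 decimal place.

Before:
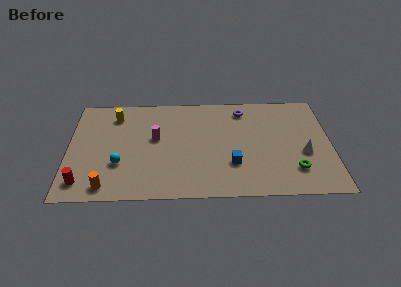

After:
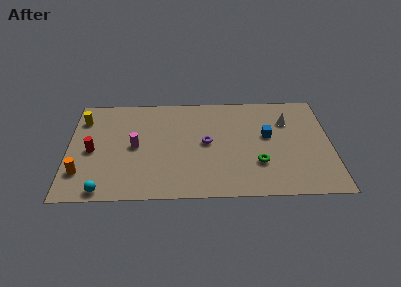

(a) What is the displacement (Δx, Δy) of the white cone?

(-0.9, 2.9)

The white cone was at about (13.8, 3.6) and moved to about (12.9, 6.5).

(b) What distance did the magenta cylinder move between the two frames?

1.4

The magenta cylinder moved from about (5.1, 5.2) to (3.9, 4.5), a distance of √(1.2² + 0.7²) ≈ 1.4.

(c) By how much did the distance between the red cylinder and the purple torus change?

-4.5

The distance was about 11.2 in the first image and 6.7 in the second, so they moved 4.5 units closer together.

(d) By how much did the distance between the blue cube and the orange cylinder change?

+3.8

The distance was about 7.5 in the first image and 11.3 in the second, so they moved 3.8 units further apart.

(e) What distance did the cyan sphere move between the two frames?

2.4

From (3.0, 3.0) to (2.1, 0.8), the cyan sphere covered √(0.9² + 2.2²) ≈ 2.4 units.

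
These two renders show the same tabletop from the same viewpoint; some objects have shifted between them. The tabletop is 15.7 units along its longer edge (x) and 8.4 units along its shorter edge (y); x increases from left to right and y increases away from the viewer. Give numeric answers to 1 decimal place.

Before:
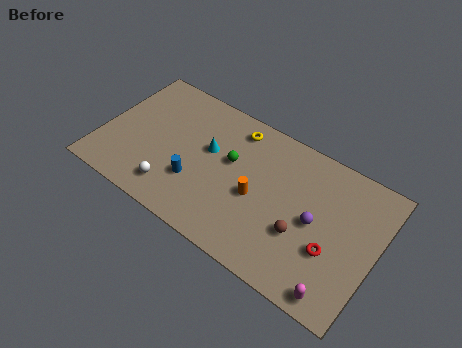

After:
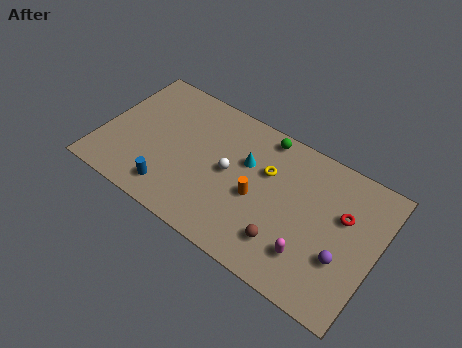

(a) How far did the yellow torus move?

2.6

From (7.2, 7.1) to (9.3, 5.5), the yellow torus covered √(2.1² + 1.6²) ≈ 2.6 units.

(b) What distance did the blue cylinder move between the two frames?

1.7

From (5.6, 2.7) to (4.4, 1.5), the blue cylinder covered √(1.2² + 1.2²) ≈ 1.7 units.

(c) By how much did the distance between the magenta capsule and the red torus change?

+1.3

They were about 2.2 units apart before and 3.5 after — 1.3 units further apart.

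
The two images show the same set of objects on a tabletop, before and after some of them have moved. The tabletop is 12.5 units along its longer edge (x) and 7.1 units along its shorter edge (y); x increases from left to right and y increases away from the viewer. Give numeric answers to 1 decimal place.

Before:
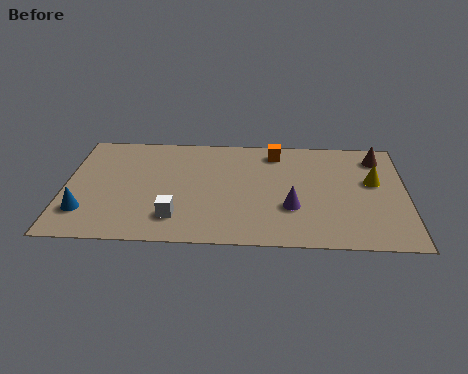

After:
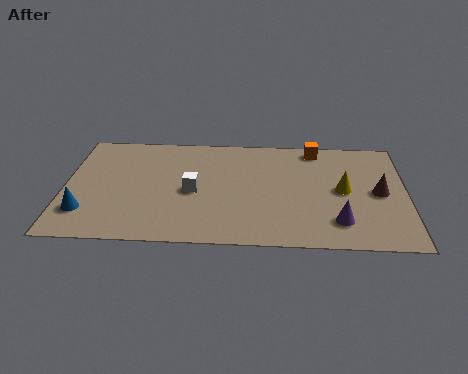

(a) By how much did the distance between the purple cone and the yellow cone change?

-1.5

Before: roughly 3.5 units apart; after: 2.0. That's 1.5 units closer together.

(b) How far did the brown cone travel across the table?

2.3

The brown cone was near (11.5, 5.8) before and (11.5, 3.5) after, so it travelled √(0.0² + 2.3²) ≈ 2.3 units.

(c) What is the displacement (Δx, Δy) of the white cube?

(0.6, 1.7)

The white cube was at about (4.1, 1.6) and moved to about (4.7, 3.3).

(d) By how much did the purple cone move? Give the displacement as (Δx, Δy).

(1.7, -0.8)

The purple cone started near (8.3, 2.4) and ended near (10.0, 1.6).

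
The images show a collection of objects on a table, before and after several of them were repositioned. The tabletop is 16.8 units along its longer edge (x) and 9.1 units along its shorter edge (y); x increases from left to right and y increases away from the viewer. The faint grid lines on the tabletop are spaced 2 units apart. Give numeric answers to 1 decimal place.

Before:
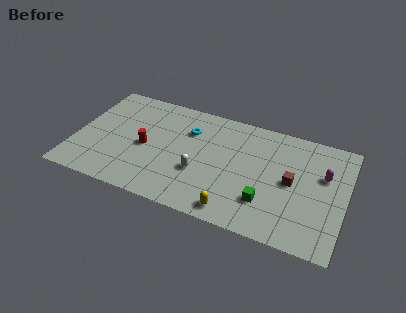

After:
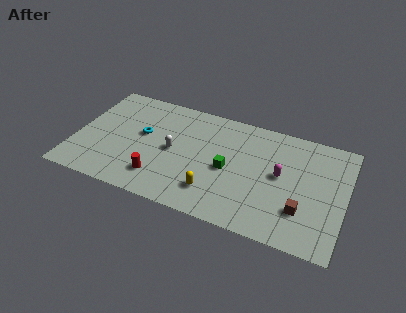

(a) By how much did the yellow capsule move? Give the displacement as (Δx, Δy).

(-1.4, 1.0)

From the two frames, the yellow capsule sits at roughly (10.3, 1.1) before and (8.9, 2.1) after.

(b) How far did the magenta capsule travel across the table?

2.8

The magenta capsule was near (15.4, 5.8) before and (12.8, 4.9) after, so it travelled √(2.6² + 0.9²) ≈ 2.8 units.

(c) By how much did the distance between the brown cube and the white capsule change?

+2.7

They were about 5.7 units apart before and 8.4 after — 2.7 units further apart.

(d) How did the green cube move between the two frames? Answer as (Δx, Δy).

(-2.5, 1.7)

From the two frames, the green cube sits at roughly (12.1, 2.5) before and (9.6, 4.2) after.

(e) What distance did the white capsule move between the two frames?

2.2

From (7.9, 3.3) to (6.1, 4.5), the white capsule covered √(1.8² + 1.2²) ≈ 2.2 units.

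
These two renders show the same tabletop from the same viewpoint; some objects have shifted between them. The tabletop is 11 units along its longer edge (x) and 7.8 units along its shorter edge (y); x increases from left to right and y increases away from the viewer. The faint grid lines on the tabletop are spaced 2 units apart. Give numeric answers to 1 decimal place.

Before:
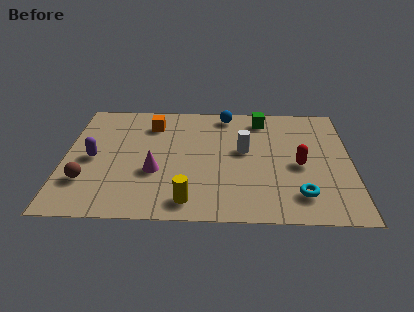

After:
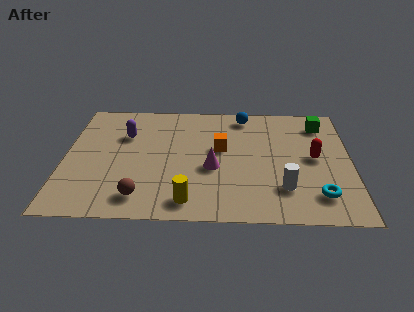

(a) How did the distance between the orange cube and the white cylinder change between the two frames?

-0.5

The distance was about 4.0 in the first image and 3.5 in the second, so they moved 0.5 units closer together.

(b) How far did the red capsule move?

0.8

From (9.0, 3.5) to (9.6, 4.0), the red capsule covered √(0.6² + 0.5²) ≈ 0.8 units.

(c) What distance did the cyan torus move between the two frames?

0.7

The cyan torus moved from about (9.0, 1.6) to (9.7, 1.6), a distance of √(0.7² + 0.0²) ≈ 0.7.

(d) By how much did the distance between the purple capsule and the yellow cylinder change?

+0.4

Before: roughly 4.5 units apart; after: 4.9. That's 0.4 units further apart.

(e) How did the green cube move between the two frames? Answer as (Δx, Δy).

(2.3, -0.3)

The green cube was at about (7.6, 6.6) and moved to about (9.9, 6.3).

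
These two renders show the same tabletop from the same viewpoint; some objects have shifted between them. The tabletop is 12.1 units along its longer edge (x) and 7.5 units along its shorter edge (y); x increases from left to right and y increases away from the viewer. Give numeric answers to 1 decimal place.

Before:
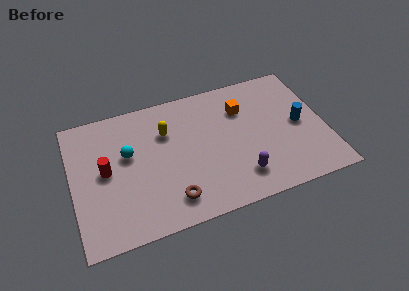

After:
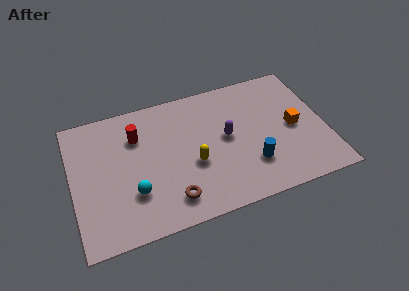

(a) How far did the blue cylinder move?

3.0

From (10.9, 3.7) to (8.4, 2.1), the blue cylinder covered √(2.5² + 1.6²) ≈ 3.0 units.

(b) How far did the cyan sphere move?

2.2

The cyan sphere moved from about (2.7, 4.5) to (2.8, 2.3), a distance of √(0.1² + 2.2²) ≈ 2.2.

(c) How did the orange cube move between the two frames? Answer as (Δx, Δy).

(2.3, -1.8)

From the two frames, the orange cube sits at roughly (8.3, 5.4) before and (10.6, 3.6) after.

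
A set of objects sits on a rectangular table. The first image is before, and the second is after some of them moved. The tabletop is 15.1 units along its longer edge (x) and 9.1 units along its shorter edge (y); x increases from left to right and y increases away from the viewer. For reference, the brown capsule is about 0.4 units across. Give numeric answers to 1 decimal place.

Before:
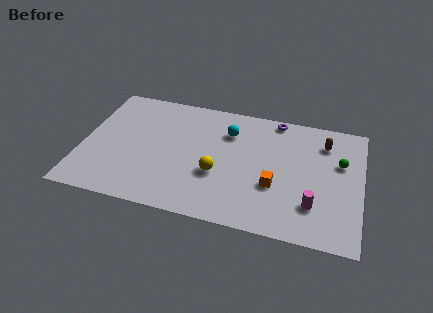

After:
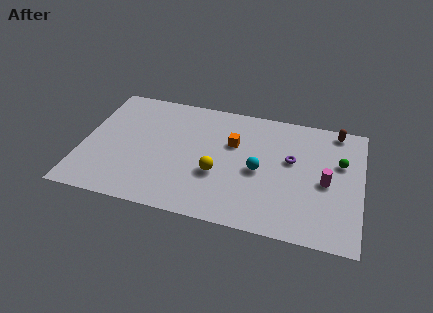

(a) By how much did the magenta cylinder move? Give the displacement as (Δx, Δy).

(0.6, 1.8)

From the two frames, the magenta cylinder sits at roughly (12.6, 2.4) before and (13.2, 4.2) after.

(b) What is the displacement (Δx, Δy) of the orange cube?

(-2.4, 2.6)

The orange cube was at about (10.5, 3.3) and moved to about (8.1, 5.9).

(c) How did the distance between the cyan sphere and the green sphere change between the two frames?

-1.6

They were about 6.2 units apart before and 4.6 after — 1.6 units closer together.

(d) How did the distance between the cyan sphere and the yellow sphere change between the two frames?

-1.0

The distance was about 3.3 in the first image and 2.3 in the second, so they moved 1.0 units closer together.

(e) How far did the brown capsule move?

1.3

The brown capsule was near (13.0, 7.1) before and (13.6, 8.2) after, so it travelled √(0.6² + 1.1²) ≈ 1.3 units.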